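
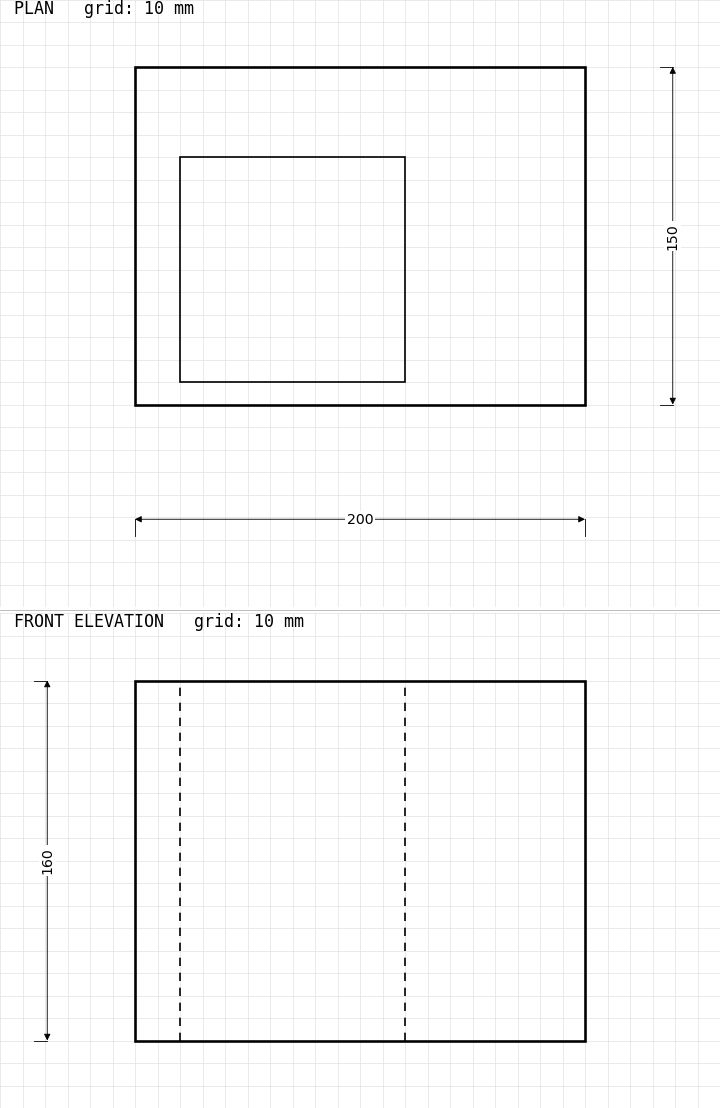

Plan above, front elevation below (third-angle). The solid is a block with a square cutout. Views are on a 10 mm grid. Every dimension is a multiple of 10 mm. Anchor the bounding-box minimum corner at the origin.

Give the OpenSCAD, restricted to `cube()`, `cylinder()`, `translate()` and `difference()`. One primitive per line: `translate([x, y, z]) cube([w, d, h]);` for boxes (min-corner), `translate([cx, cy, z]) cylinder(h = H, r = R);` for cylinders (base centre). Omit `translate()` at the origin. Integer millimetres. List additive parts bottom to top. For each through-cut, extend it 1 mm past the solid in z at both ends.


difference() {
  cube([200, 150, 160]);
  translate([20, 10, -1]) cube([100, 100, 162]);
}


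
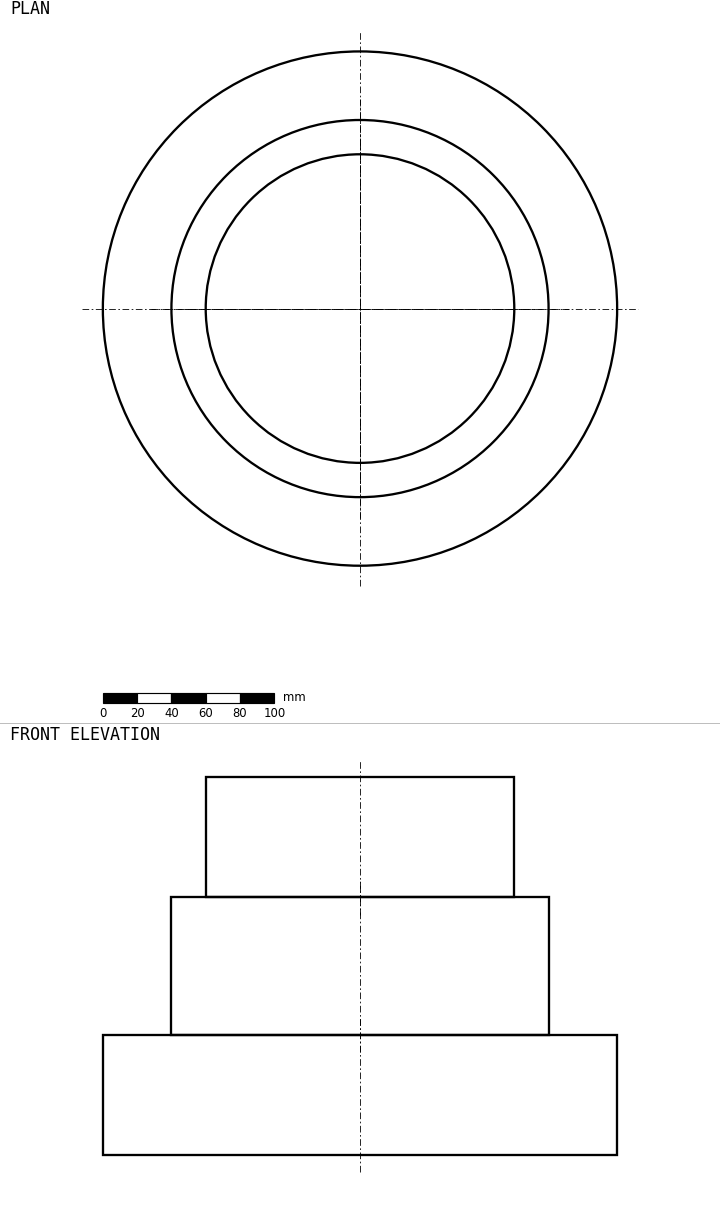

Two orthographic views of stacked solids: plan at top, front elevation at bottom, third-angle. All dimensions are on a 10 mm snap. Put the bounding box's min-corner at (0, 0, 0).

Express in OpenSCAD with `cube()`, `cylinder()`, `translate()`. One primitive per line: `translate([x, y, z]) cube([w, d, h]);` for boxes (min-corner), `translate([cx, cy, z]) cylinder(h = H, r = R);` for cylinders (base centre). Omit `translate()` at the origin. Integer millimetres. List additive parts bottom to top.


translate([150, 150, 0]) cylinder(h = 70, r = 150);
translate([150, 150, 70]) cylinder(h = 80, r = 110);
translate([150, 150, 150]) cylinder(h = 70, r = 90);


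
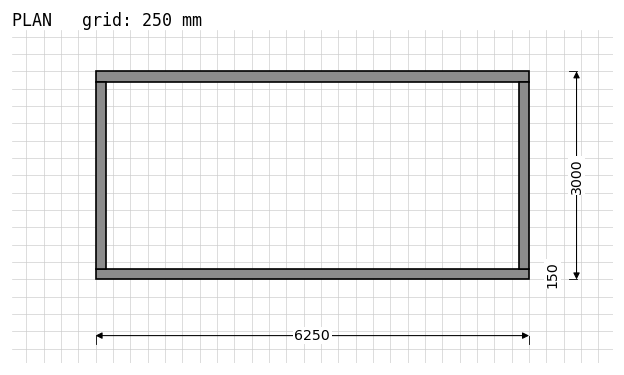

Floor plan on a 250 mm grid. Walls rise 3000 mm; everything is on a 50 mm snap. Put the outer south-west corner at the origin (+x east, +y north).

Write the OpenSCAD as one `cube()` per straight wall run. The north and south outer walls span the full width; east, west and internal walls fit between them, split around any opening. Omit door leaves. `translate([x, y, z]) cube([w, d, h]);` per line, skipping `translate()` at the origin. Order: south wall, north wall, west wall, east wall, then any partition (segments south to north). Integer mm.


cube([6250, 150, 3000]);
translate([0, 2850, 0]) cube([6250, 150, 3000]);
translate([0, 150, 0]) cube([150, 2700, 3000]);
translate([6100, 150, 0]) cube([150, 2700, 3000]);


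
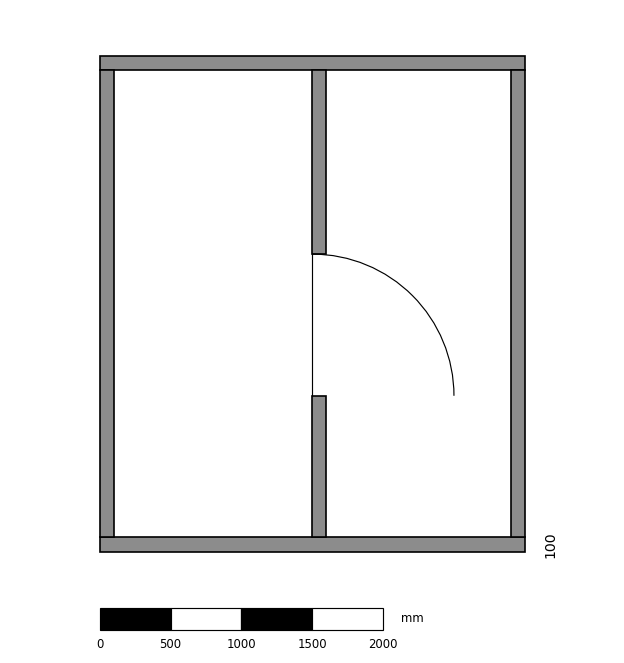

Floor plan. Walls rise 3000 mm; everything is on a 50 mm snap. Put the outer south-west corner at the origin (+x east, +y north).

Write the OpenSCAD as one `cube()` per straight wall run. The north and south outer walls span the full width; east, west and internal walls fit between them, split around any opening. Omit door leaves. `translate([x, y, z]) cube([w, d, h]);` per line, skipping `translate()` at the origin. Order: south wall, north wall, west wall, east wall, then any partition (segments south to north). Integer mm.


cube([3000, 100, 3000]);
translate([0, 3400, 0]) cube([3000, 100, 3000]);
translate([0, 100, 0]) cube([100, 3300, 3000]);
translate([2900, 100, 0]) cube([100, 3300, 3000]);
translate([1500, 100, 0]) cube([100, 1000, 3000]);
translate([1500, 2100, 0]) cube([100, 1300, 3000]);


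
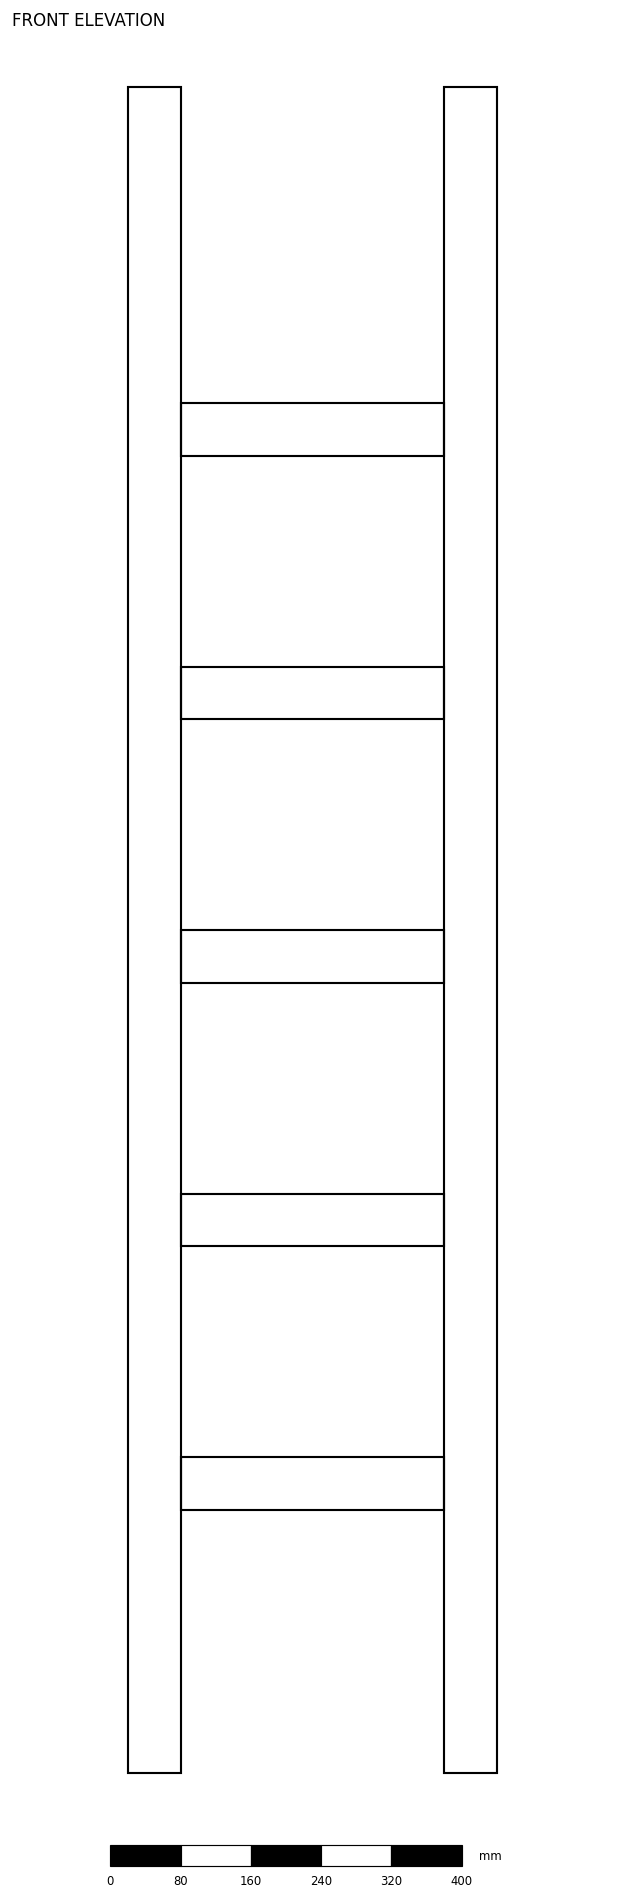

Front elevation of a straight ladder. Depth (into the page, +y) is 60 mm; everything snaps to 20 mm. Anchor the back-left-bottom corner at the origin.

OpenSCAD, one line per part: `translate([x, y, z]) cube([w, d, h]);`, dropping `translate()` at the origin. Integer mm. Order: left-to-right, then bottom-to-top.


cube([60, 60, 1920]);
translate([60, 0, 300]) cube([300, 60, 60]);
translate([60, 0, 600]) cube([300, 60, 60]);
translate([60, 0, 900]) cube([300, 60, 60]);
translate([60, 0, 1200]) cube([300, 60, 60]);
translate([60, 0, 1500]) cube([300, 60, 60]);
translate([360, 0, 0]) cube([60, 60, 1920]);


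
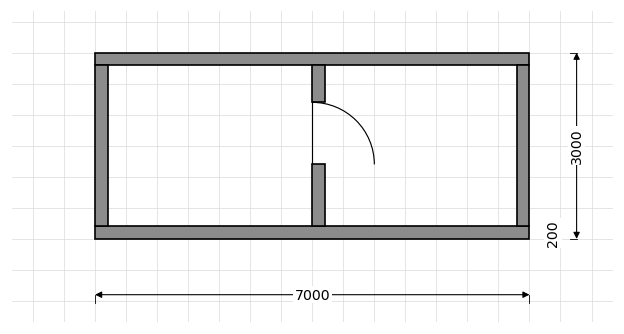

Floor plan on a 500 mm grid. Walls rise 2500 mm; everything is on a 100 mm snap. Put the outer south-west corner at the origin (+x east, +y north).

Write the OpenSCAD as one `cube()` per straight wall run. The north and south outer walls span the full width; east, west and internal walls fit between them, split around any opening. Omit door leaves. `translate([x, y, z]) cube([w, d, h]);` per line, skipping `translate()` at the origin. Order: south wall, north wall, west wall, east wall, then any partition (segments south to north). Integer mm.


cube([7000, 200, 2500]);
translate([0, 2800, 0]) cube([7000, 200, 2500]);
translate([0, 200, 0]) cube([200, 2600, 2500]);
translate([6800, 200, 0]) cube([200, 2600, 2500]);
translate([3500, 200, 0]) cube([200, 1000, 2500]);
translate([3500, 2200, 0]) cube([200, 600, 2500]);


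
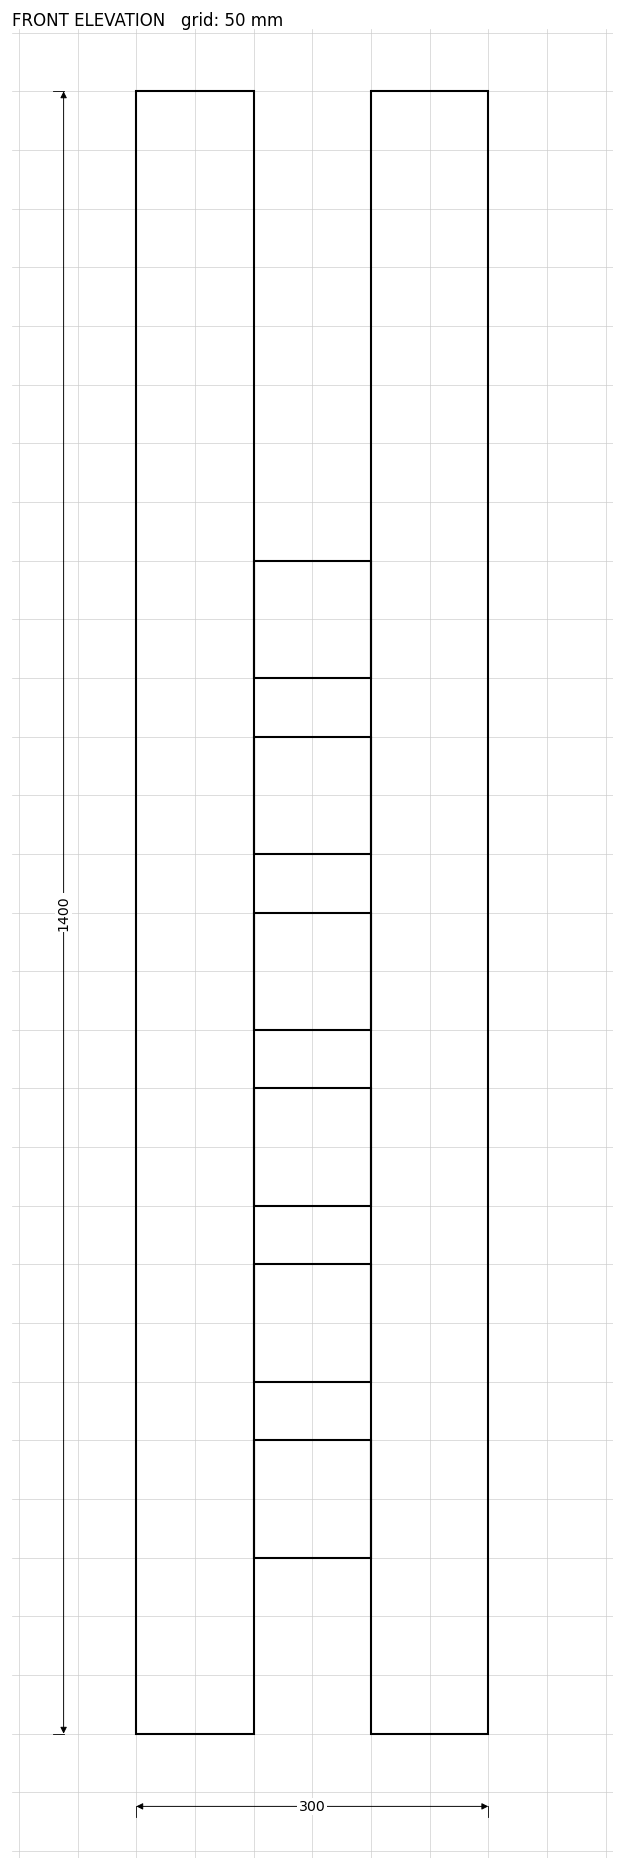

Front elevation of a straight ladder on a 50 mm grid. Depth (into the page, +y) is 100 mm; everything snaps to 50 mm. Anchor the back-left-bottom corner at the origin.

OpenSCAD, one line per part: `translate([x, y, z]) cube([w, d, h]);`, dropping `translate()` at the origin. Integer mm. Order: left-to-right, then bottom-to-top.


cube([100, 100, 1400]);
translate([100, 0, 150]) cube([100, 100, 100]);
translate([100, 0, 300]) cube([100, 100, 100]);
translate([100, 0, 450]) cube([100, 100, 100]);
translate([100, 0, 600]) cube([100, 100, 100]);
translate([100, 0, 750]) cube([100, 100, 100]);
translate([100, 0, 900]) cube([100, 100, 100]);
translate([200, 0, 0]) cube([100, 100, 1400]);


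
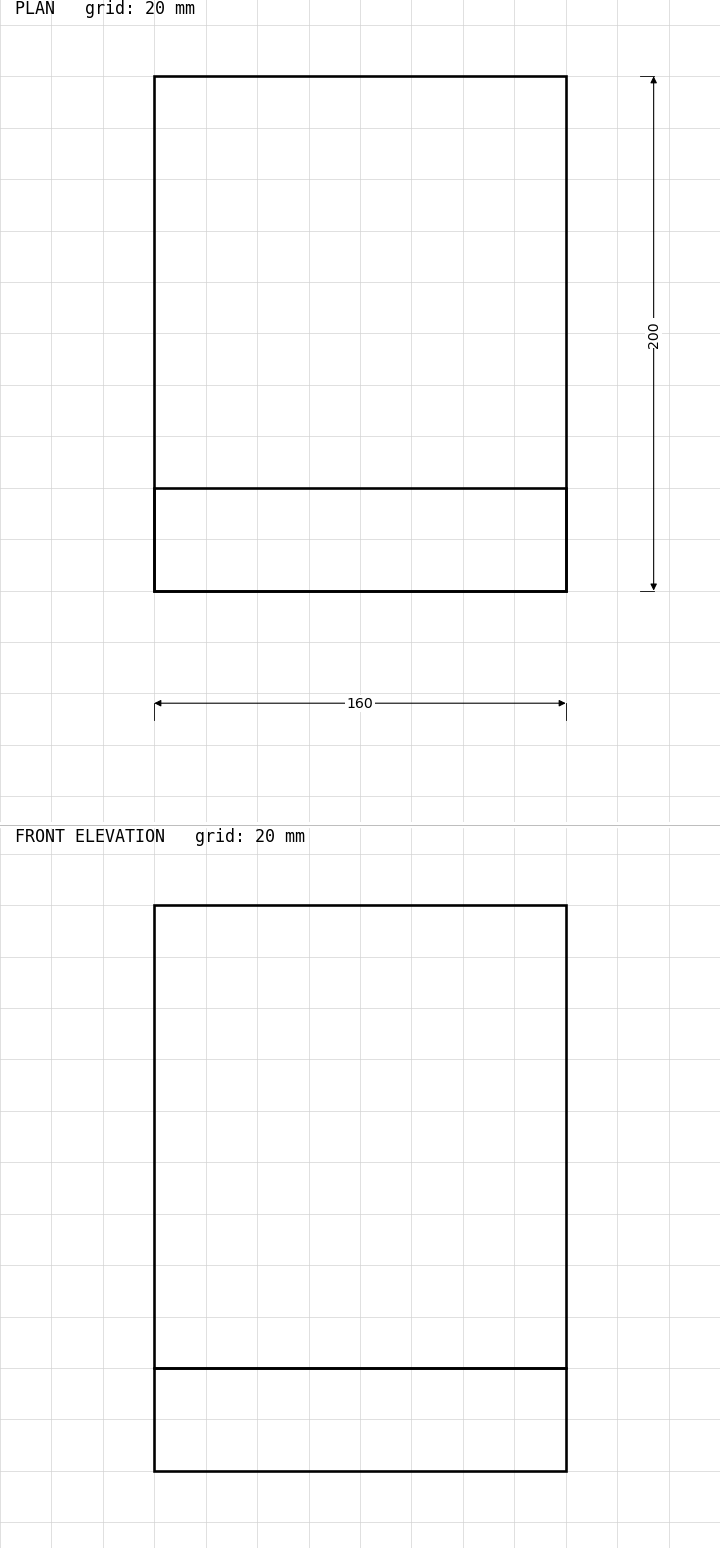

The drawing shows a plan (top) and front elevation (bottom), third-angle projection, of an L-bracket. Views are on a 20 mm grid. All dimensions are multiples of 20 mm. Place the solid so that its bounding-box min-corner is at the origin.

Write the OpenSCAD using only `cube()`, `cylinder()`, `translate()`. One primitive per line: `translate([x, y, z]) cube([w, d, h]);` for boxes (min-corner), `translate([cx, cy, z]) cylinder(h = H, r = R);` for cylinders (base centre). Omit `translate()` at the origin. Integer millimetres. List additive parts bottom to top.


cube([160, 200, 40]);
translate([0, 0, 40]) cube([160, 40, 180]);


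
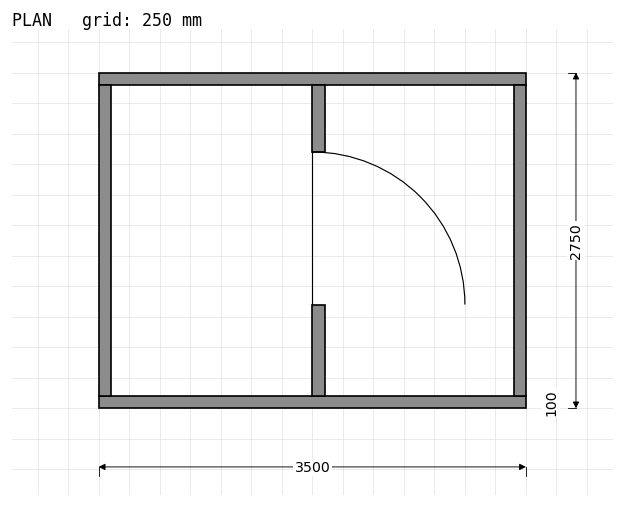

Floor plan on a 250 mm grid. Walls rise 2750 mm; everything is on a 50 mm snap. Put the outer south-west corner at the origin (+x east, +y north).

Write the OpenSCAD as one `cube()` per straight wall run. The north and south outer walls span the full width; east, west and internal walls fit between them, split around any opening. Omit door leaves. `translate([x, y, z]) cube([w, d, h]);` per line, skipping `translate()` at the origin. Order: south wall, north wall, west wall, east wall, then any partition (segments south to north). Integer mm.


cube([3500, 100, 2750]);
translate([0, 2650, 0]) cube([3500, 100, 2750]);
translate([0, 100, 0]) cube([100, 2550, 2750]);
translate([3400, 100, 0]) cube([100, 2550, 2750]);
translate([1750, 100, 0]) cube([100, 750, 2750]);
translate([1750, 2100, 0]) cube([100, 550, 2750]);


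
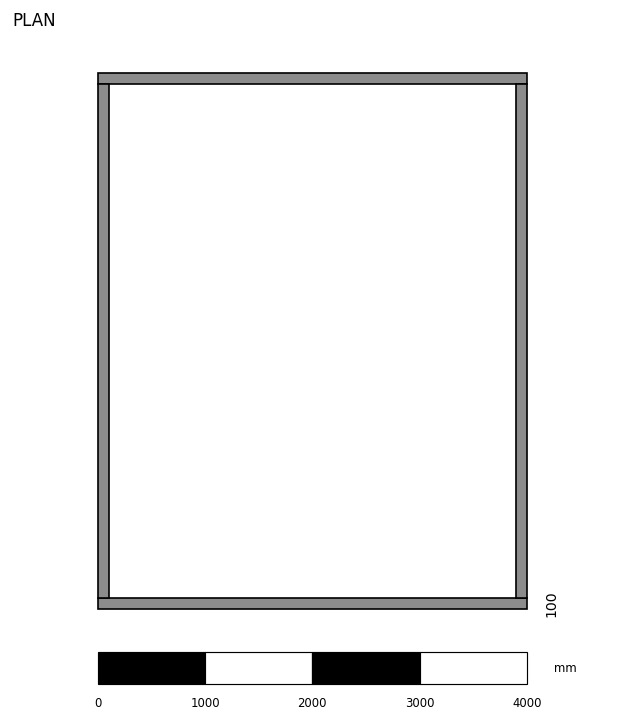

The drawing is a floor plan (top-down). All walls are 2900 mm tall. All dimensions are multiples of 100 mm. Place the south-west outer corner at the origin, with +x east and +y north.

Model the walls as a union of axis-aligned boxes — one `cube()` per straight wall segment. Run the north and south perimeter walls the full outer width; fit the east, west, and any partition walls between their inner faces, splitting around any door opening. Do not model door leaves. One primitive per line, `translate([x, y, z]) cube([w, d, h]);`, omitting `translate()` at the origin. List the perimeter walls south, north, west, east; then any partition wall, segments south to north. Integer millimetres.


cube([4000, 100, 2900]);
translate([0, 4900, 0]) cube([4000, 100, 2900]);
translate([0, 100, 0]) cube([100, 4800, 2900]);
translate([3900, 100, 0]) cube([100, 4800, 2900]);


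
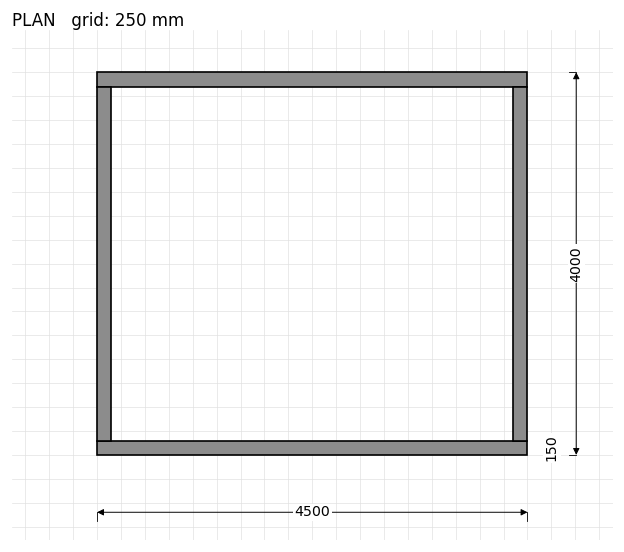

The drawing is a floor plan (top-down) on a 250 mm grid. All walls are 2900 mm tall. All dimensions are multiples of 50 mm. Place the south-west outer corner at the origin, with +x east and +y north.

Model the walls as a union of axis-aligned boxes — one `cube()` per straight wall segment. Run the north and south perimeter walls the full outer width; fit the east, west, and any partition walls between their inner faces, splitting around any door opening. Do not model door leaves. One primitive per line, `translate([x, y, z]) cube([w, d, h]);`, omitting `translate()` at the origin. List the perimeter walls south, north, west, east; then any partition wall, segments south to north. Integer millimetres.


cube([4500, 150, 2900]);
translate([0, 3850, 0]) cube([4500, 150, 2900]);
translate([0, 150, 0]) cube([150, 3700, 2900]);
translate([4350, 150, 0]) cube([150, 3700, 2900]);


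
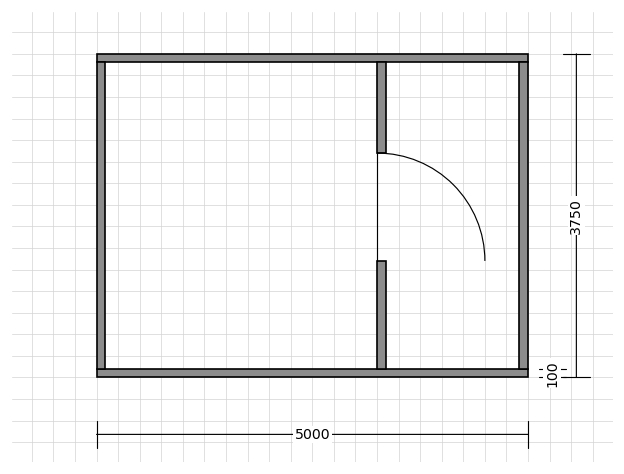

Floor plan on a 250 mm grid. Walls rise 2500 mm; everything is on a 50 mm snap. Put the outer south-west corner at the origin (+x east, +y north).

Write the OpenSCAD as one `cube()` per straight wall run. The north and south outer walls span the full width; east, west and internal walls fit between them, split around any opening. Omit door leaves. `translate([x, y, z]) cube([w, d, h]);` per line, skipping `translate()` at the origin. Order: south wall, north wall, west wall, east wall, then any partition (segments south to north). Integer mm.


cube([5000, 100, 2500]);
translate([0, 3650, 0]) cube([5000, 100, 2500]);
translate([0, 100, 0]) cube([100, 3550, 2500]);
translate([4900, 100, 0]) cube([100, 3550, 2500]);
translate([3250, 100, 0]) cube([100, 1250, 2500]);
translate([3250, 2600, 0]) cube([100, 1050, 2500]);


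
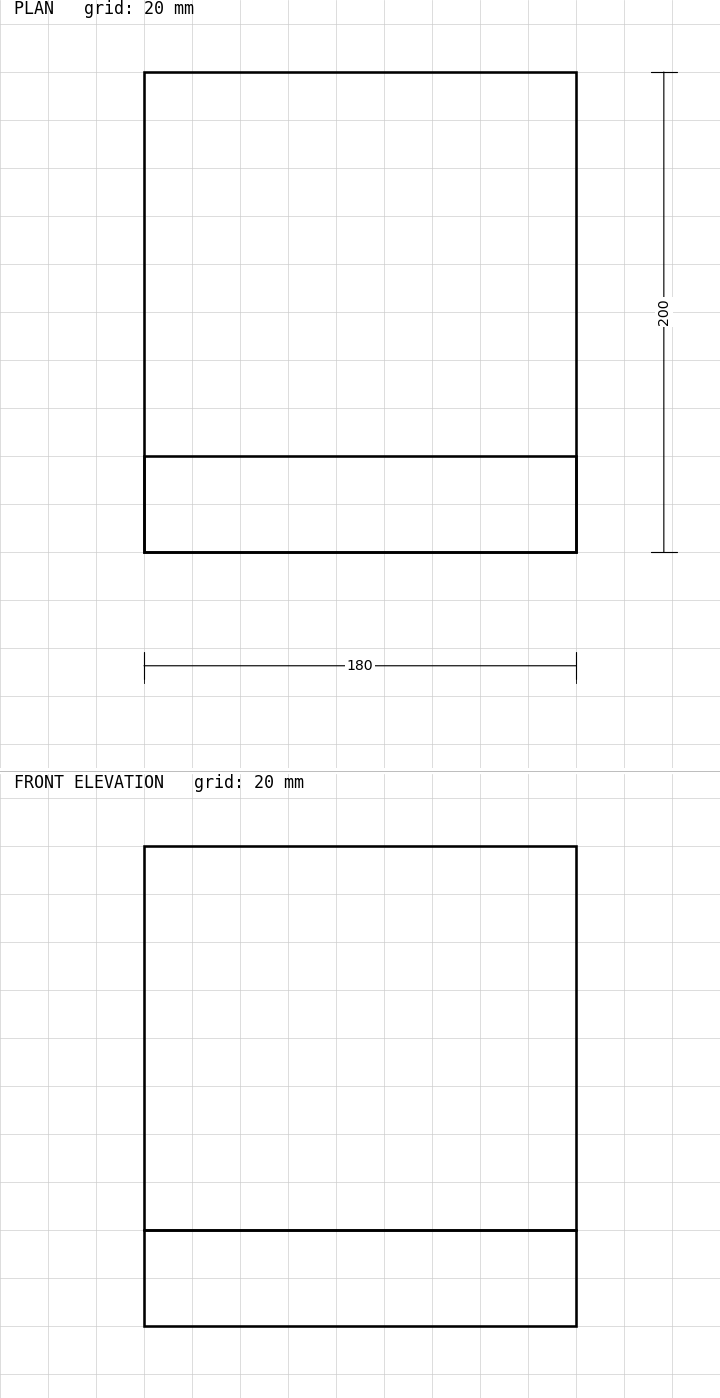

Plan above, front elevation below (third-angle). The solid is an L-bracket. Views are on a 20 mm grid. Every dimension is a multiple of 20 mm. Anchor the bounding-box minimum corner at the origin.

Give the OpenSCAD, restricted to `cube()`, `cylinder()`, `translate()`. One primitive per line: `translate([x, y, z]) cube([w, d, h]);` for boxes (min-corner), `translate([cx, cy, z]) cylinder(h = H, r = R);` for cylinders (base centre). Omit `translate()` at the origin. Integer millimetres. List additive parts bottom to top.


cube([180, 200, 40]);
translate([0, 0, 40]) cube([180, 40, 160]);


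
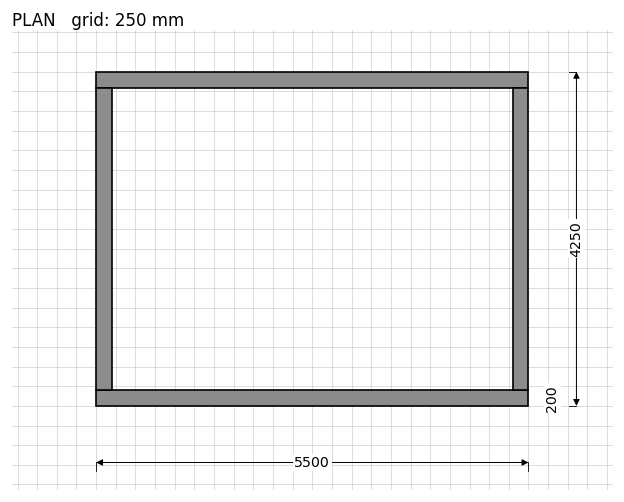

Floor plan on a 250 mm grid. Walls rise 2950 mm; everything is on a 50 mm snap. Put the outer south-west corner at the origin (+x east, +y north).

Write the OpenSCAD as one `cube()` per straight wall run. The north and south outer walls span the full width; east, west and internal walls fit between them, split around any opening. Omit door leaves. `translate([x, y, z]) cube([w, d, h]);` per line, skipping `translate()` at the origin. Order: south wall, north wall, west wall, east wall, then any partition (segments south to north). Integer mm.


cube([5500, 200, 2950]);
translate([0, 4050, 0]) cube([5500, 200, 2950]);
translate([0, 200, 0]) cube([200, 3850, 2950]);
translate([5300, 200, 0]) cube([200, 3850, 2950]);


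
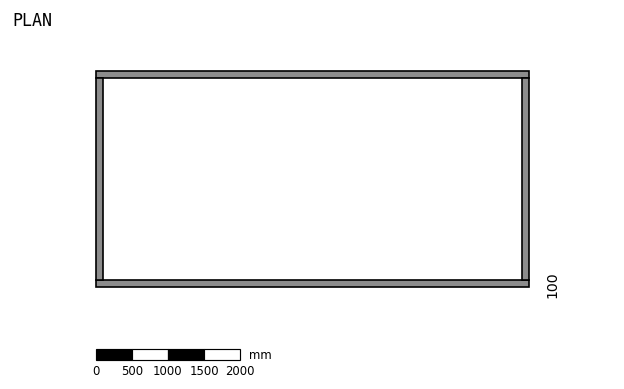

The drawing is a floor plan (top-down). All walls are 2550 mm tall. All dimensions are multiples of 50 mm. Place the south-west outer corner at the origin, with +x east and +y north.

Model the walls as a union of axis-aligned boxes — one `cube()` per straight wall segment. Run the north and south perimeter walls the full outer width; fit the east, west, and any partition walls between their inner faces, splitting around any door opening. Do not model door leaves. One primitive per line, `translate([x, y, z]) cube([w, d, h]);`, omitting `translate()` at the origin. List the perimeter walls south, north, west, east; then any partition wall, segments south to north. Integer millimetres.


cube([6000, 100, 2550]);
translate([0, 2900, 0]) cube([6000, 100, 2550]);
translate([0, 100, 0]) cube([100, 2800, 2550]);
translate([5900, 100, 0]) cube([100, 2800, 2550]);


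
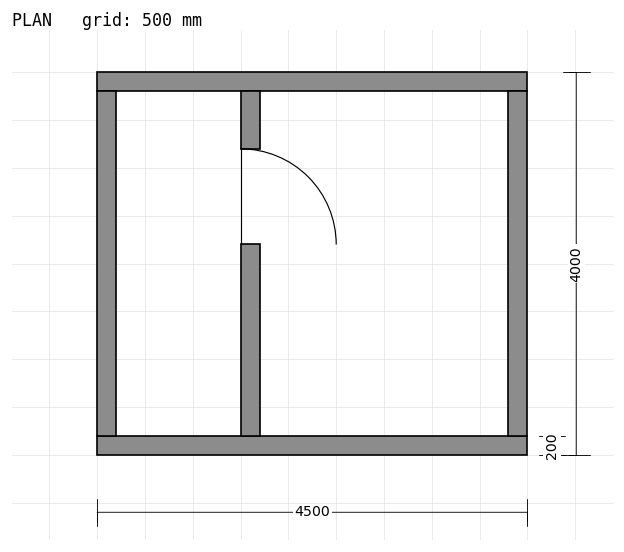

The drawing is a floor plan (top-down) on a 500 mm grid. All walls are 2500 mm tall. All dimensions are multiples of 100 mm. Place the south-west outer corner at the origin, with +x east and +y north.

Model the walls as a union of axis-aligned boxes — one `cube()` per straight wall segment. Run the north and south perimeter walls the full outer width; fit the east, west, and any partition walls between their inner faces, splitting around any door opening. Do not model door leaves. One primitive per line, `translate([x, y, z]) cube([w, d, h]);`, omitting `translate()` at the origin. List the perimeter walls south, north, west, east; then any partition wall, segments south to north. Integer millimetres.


cube([4500, 200, 2500]);
translate([0, 3800, 0]) cube([4500, 200, 2500]);
translate([0, 200, 0]) cube([200, 3600, 2500]);
translate([4300, 200, 0]) cube([200, 3600, 2500]);
translate([1500, 200, 0]) cube([200, 2000, 2500]);
translate([1500, 3200, 0]) cube([200, 600, 2500]);


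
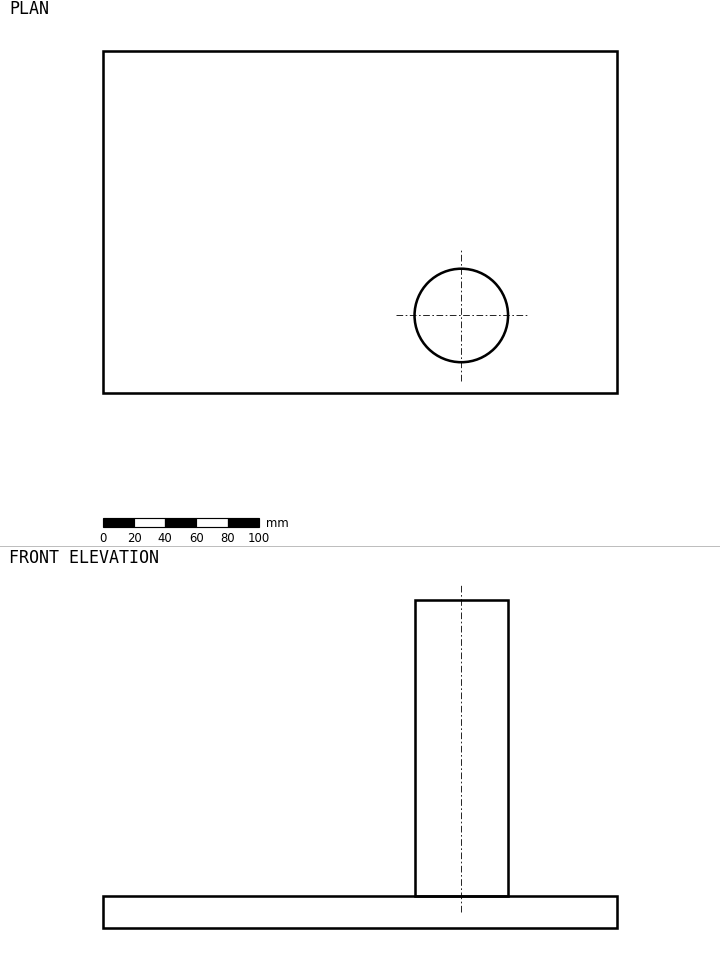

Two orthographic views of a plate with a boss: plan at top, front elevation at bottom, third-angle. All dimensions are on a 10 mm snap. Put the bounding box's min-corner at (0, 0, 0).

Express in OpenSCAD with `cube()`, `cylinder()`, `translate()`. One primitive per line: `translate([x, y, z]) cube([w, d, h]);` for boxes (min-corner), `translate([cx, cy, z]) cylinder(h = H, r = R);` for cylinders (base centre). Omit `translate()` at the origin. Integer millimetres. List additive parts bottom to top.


cube([330, 220, 20]);
translate([230, 50, 20]) cylinder(h = 190, r = 30);


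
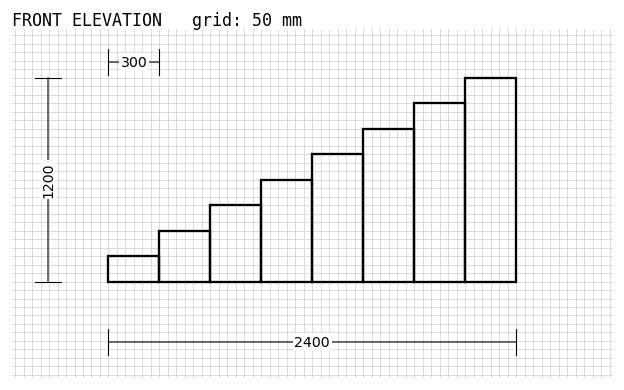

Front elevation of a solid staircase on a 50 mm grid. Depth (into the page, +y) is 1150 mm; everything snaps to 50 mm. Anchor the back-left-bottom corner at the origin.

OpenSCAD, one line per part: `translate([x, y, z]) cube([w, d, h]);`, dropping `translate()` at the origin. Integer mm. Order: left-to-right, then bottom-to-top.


cube([300, 1150, 150]);
translate([300, 0, 0]) cube([300, 1150, 300]);
translate([600, 0, 0]) cube([300, 1150, 450]);
translate([900, 0, 0]) cube([300, 1150, 600]);
translate([1200, 0, 0]) cube([300, 1150, 750]);
translate([1500, 0, 0]) cube([300, 1150, 900]);
translate([1800, 0, 0]) cube([300, 1150, 1050]);
translate([2100, 0, 0]) cube([300, 1150, 1200]);


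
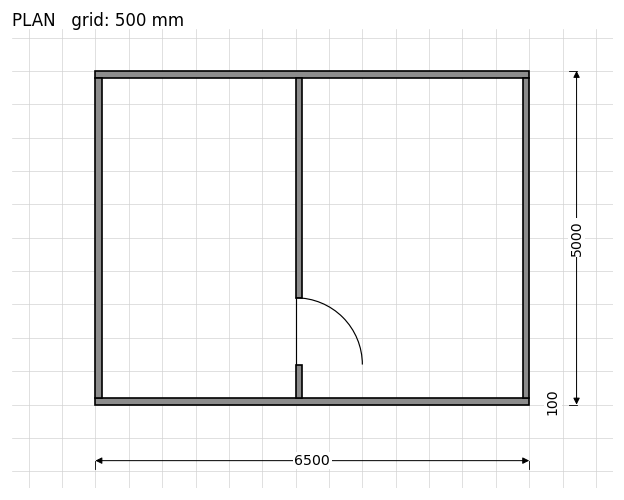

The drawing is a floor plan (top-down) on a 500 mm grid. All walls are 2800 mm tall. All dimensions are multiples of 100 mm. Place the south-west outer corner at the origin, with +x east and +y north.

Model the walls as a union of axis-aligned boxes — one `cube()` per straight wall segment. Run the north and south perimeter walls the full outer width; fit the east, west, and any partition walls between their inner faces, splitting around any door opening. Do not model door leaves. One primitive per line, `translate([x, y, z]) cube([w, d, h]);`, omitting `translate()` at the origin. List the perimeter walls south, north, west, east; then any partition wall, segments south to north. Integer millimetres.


cube([6500, 100, 2800]);
translate([0, 4900, 0]) cube([6500, 100, 2800]);
translate([0, 100, 0]) cube([100, 4800, 2800]);
translate([6400, 100, 0]) cube([100, 4800, 2800]);
translate([3000, 100, 0]) cube([100, 500, 2800]);
translate([3000, 1600, 0]) cube([100, 3300, 2800]);


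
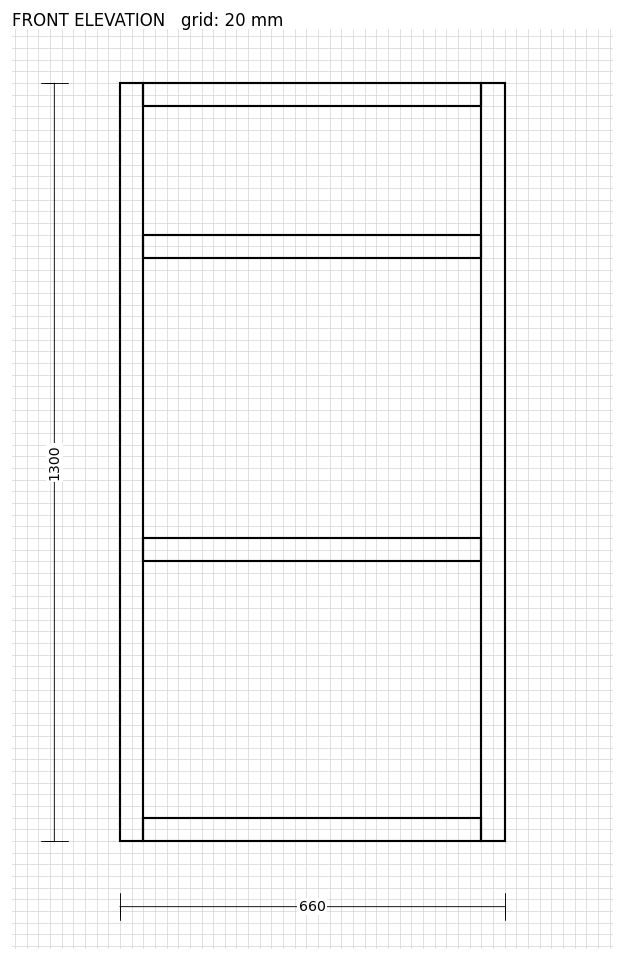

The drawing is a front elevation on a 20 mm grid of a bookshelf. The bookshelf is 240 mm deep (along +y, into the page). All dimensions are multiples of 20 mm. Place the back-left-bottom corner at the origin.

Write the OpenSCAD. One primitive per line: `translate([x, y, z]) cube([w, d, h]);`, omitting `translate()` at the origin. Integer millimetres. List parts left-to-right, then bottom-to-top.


cube([40, 240, 1300]);
translate([40, 0, 0]) cube([580, 240, 40]);
translate([40, 0, 480]) cube([580, 240, 40]);
translate([40, 0, 1000]) cube([580, 240, 40]);
translate([40, 0, 1260]) cube([580, 240, 40]);
translate([620, 0, 0]) cube([40, 240, 1300]);


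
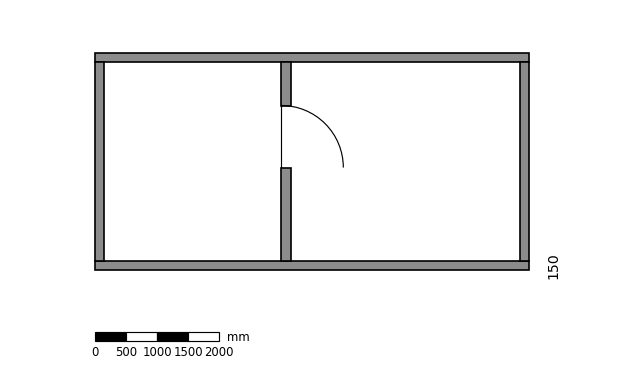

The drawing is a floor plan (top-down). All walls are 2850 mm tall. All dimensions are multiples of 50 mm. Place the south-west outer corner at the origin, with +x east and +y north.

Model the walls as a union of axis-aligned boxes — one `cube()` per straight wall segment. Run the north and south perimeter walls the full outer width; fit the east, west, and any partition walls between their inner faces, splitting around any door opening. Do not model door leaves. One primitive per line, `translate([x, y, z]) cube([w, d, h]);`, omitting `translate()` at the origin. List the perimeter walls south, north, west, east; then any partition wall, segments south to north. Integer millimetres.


cube([7000, 150, 2850]);
translate([0, 3350, 0]) cube([7000, 150, 2850]);
translate([0, 150, 0]) cube([150, 3200, 2850]);
translate([6850, 150, 0]) cube([150, 3200, 2850]);
translate([3000, 150, 0]) cube([150, 1500, 2850]);
translate([3000, 2650, 0]) cube([150, 700, 2850]);


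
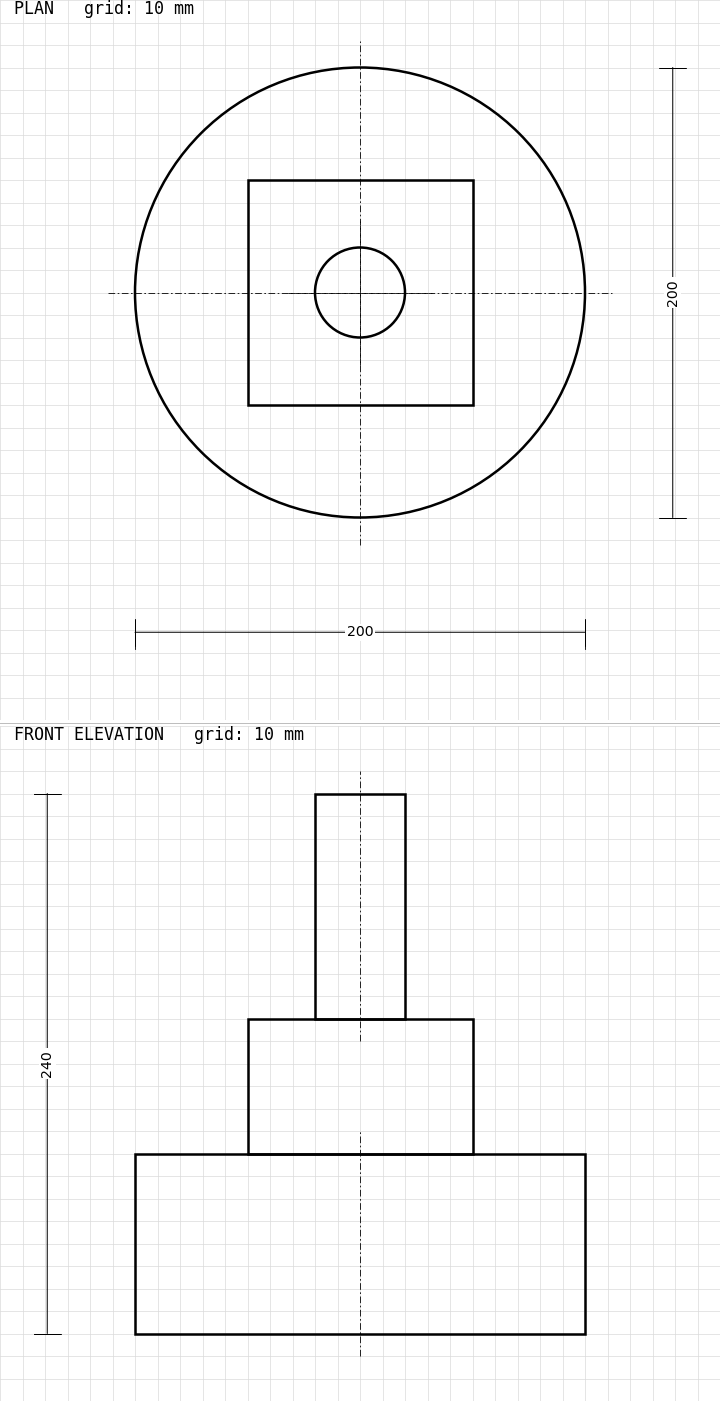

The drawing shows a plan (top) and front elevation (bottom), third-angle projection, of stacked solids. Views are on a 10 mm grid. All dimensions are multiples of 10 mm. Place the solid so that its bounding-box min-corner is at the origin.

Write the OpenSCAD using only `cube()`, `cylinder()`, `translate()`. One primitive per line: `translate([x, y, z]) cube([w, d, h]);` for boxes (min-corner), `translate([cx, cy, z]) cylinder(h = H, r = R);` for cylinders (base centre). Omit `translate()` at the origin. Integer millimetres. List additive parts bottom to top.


translate([100, 100, 0]) cylinder(h = 80, r = 100);
translate([50, 50, 80]) cube([100, 100, 60]);
translate([100, 100, 140]) cylinder(h = 100, r = 20);


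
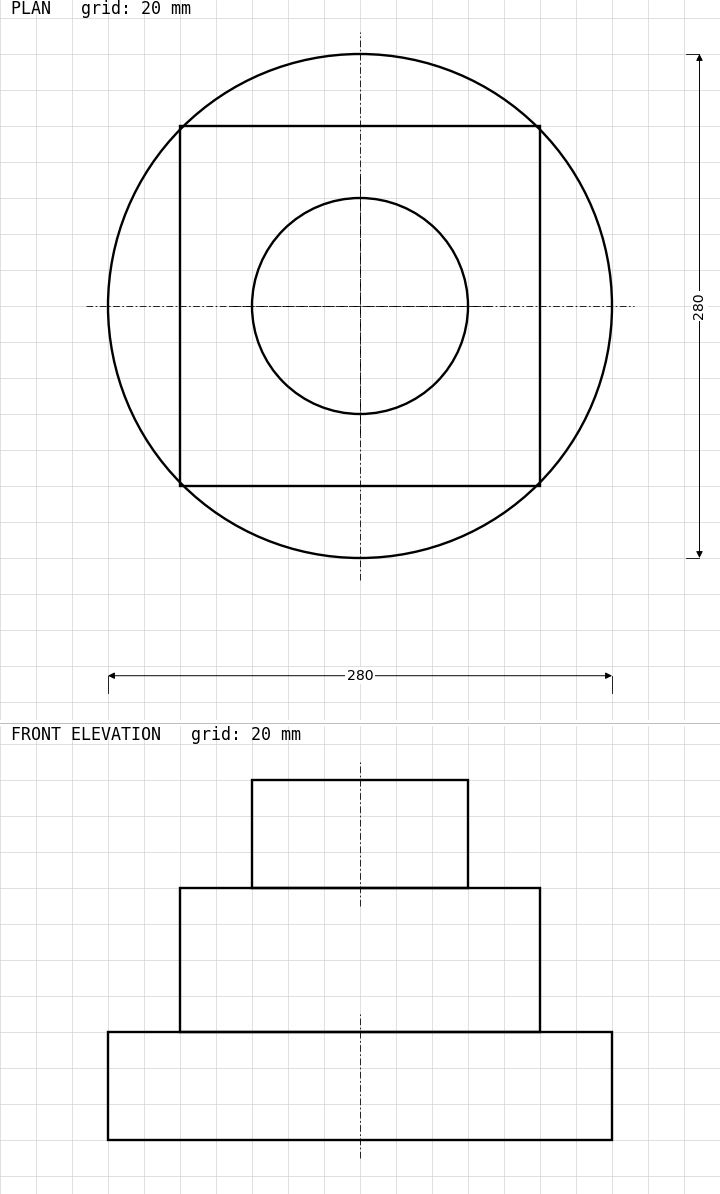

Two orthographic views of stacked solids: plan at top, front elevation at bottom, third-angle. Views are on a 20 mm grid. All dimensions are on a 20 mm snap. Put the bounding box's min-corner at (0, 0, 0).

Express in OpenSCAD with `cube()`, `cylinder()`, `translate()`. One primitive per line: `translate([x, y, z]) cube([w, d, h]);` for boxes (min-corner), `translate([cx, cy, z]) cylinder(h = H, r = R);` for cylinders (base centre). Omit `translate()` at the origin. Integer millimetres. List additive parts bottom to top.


translate([140, 140, 0]) cylinder(h = 60, r = 140);
translate([40, 40, 60]) cube([200, 200, 80]);
translate([140, 140, 140]) cylinder(h = 60, r = 60);


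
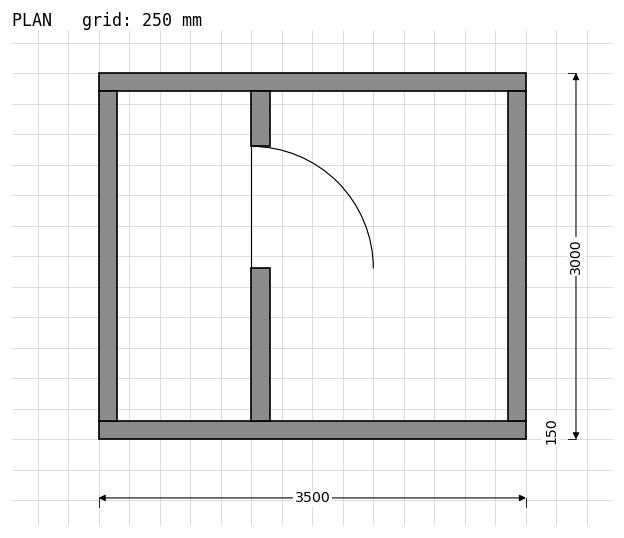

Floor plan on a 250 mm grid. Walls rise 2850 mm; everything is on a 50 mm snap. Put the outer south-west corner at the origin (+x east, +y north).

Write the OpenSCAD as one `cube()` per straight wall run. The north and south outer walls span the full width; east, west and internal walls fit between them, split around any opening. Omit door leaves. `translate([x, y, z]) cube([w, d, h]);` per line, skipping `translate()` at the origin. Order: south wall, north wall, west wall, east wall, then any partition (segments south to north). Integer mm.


cube([3500, 150, 2850]);
translate([0, 2850, 0]) cube([3500, 150, 2850]);
translate([0, 150, 0]) cube([150, 2700, 2850]);
translate([3350, 150, 0]) cube([150, 2700, 2850]);
translate([1250, 150, 0]) cube([150, 1250, 2850]);
translate([1250, 2400, 0]) cube([150, 450, 2850]);


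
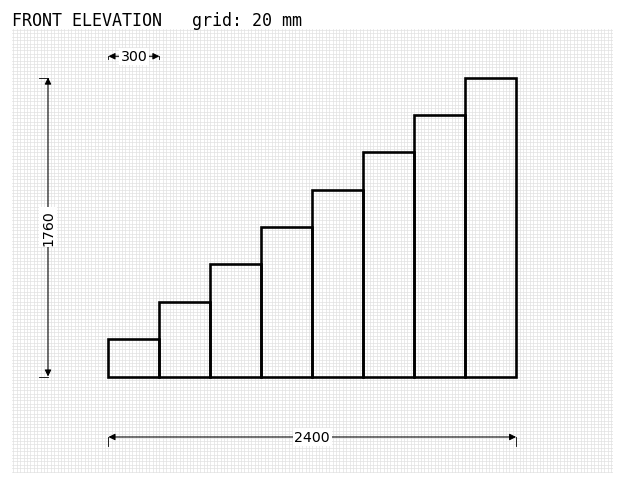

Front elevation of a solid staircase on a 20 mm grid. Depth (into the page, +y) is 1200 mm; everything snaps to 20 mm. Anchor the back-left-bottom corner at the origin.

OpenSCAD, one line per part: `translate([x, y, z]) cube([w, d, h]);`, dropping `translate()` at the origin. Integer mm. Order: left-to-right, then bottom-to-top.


cube([300, 1200, 220]);
translate([300, 0, 0]) cube([300, 1200, 440]);
translate([600, 0, 0]) cube([300, 1200, 660]);
translate([900, 0, 0]) cube([300, 1200, 880]);
translate([1200, 0, 0]) cube([300, 1200, 1100]);
translate([1500, 0, 0]) cube([300, 1200, 1320]);
translate([1800, 0, 0]) cube([300, 1200, 1540]);
translate([2100, 0, 0]) cube([300, 1200, 1760]);


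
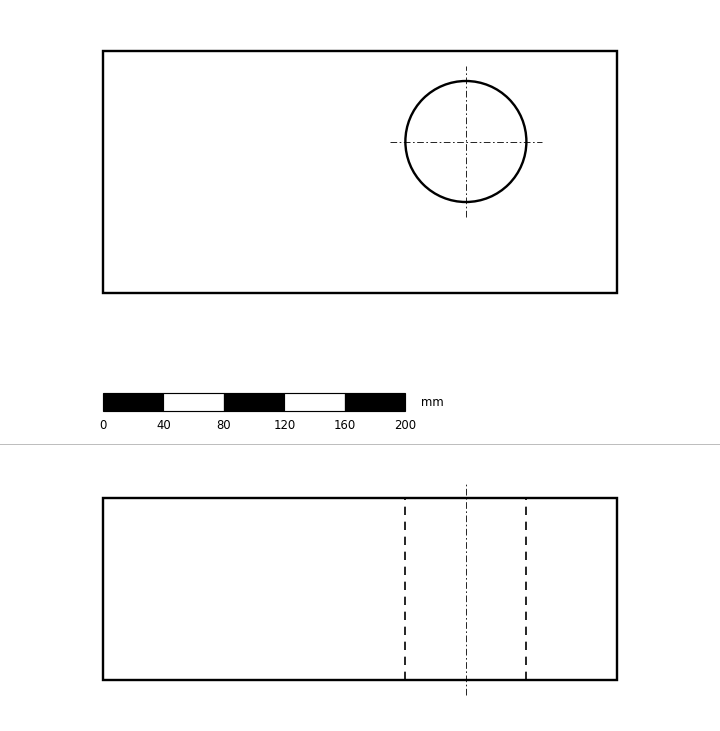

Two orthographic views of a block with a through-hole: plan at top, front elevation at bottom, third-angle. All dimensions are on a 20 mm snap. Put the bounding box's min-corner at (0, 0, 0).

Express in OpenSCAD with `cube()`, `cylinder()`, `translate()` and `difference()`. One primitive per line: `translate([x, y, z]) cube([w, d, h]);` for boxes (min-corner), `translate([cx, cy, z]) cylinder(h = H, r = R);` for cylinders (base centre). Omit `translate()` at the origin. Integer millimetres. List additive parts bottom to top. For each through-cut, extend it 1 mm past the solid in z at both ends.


difference() {
  cube([340, 160, 120]);
  translate([240, 100, -1]) cylinder(h = 122, r = 40);
}


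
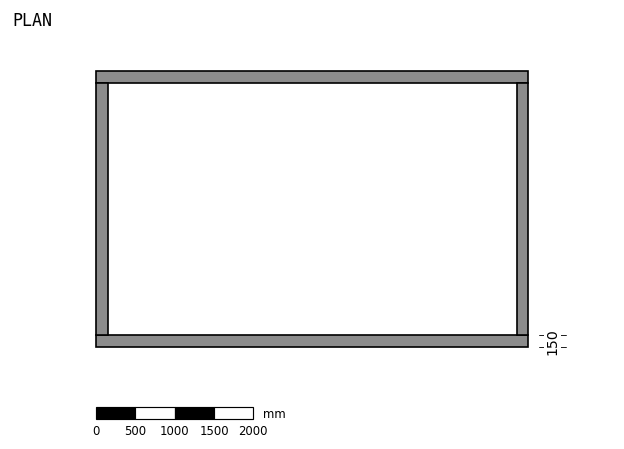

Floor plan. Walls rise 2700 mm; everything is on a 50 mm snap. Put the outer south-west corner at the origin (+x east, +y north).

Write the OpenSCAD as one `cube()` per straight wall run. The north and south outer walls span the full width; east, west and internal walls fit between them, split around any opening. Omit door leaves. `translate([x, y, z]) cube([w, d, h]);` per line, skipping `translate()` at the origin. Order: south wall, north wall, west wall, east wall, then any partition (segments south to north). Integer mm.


cube([5500, 150, 2700]);
translate([0, 3350, 0]) cube([5500, 150, 2700]);
translate([0, 150, 0]) cube([150, 3200, 2700]);
translate([5350, 150, 0]) cube([150, 3200, 2700]);


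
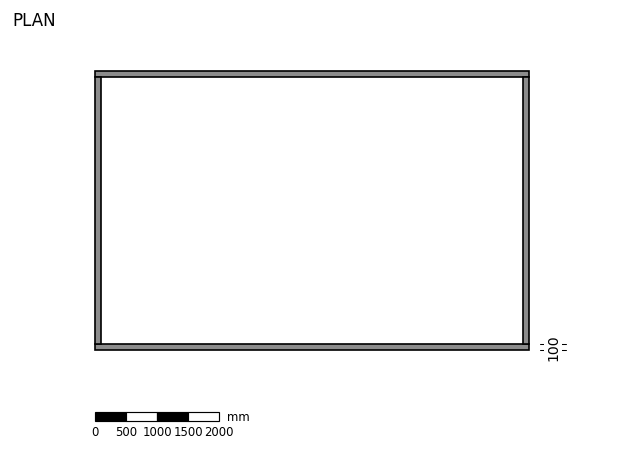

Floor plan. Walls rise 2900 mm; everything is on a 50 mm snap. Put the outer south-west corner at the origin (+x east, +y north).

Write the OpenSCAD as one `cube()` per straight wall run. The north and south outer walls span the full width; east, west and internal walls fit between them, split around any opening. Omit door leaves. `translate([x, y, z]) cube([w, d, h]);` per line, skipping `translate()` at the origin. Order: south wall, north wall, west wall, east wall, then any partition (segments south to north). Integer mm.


cube([7000, 100, 2900]);
translate([0, 4400, 0]) cube([7000, 100, 2900]);
translate([0, 100, 0]) cube([100, 4300, 2900]);
translate([6900, 100, 0]) cube([100, 4300, 2900]);


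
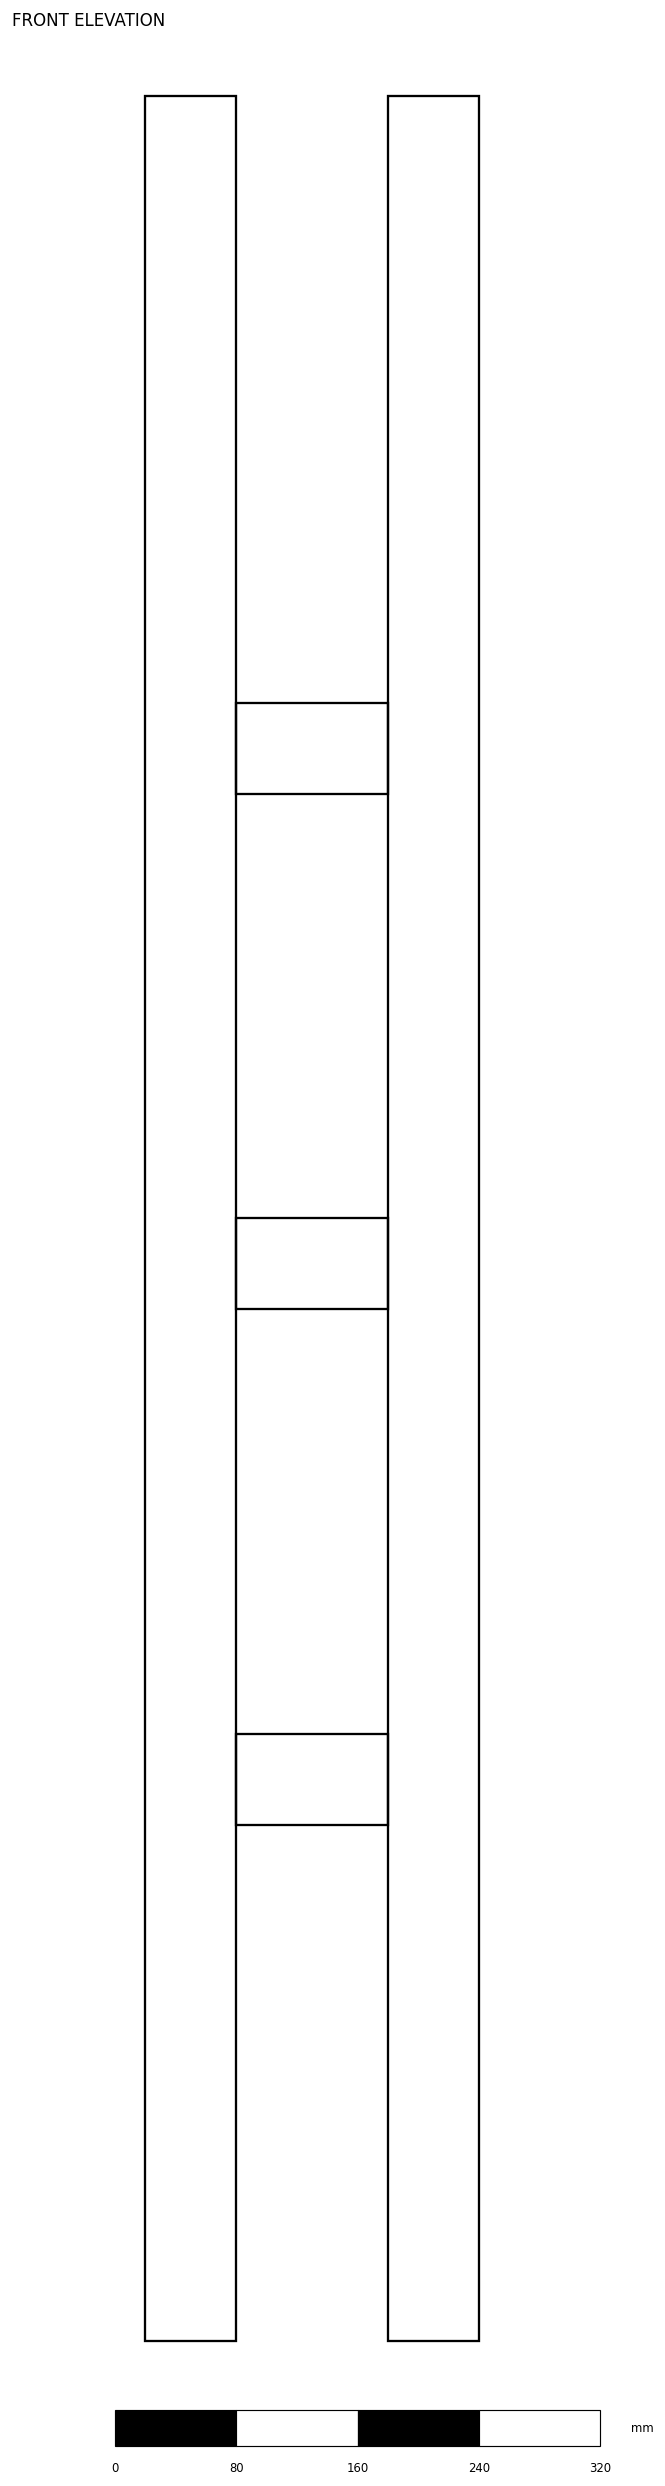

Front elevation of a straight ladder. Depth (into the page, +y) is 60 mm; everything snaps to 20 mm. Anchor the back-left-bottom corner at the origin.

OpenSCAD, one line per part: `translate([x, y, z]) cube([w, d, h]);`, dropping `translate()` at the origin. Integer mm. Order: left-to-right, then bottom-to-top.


cube([60, 60, 1480]);
translate([60, 0, 340]) cube([100, 60, 60]);
translate([60, 0, 680]) cube([100, 60, 60]);
translate([60, 0, 1020]) cube([100, 60, 60]);
translate([160, 0, 0]) cube([60, 60, 1480]);


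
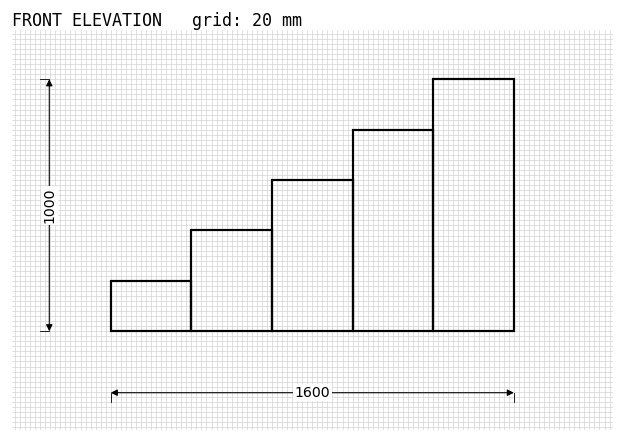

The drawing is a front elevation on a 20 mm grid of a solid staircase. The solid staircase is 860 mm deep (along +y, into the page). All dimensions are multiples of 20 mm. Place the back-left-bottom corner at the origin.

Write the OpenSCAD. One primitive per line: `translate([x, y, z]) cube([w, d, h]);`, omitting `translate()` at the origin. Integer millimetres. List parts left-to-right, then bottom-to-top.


cube([320, 860, 200]);
translate([320, 0, 0]) cube([320, 860, 400]);
translate([640, 0, 0]) cube([320, 860, 600]);
translate([960, 0, 0]) cube([320, 860, 800]);
translate([1280, 0, 0]) cube([320, 860, 1000]);


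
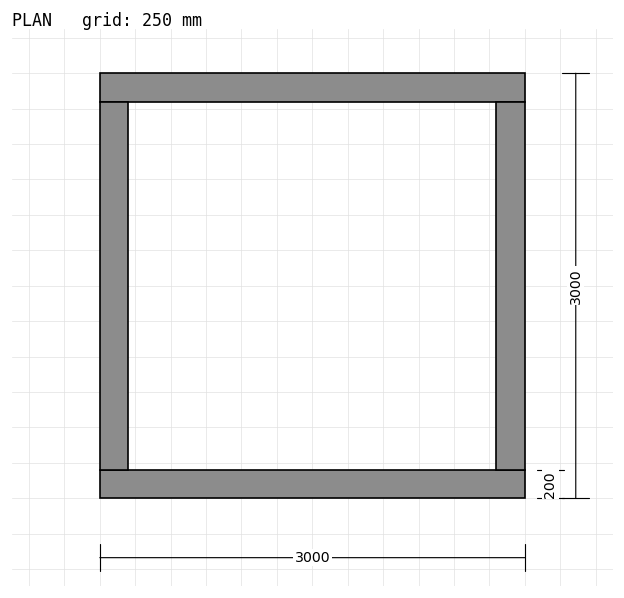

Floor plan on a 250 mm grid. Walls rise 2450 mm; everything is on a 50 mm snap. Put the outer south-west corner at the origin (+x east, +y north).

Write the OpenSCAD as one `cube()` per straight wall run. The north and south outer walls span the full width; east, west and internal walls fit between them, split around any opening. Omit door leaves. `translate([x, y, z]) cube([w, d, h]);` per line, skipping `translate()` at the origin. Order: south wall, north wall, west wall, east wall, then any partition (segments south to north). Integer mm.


cube([3000, 200, 2450]);
translate([0, 2800, 0]) cube([3000, 200, 2450]);
translate([0, 200, 0]) cube([200, 2600, 2450]);
translate([2800, 200, 0]) cube([200, 2600, 2450]);


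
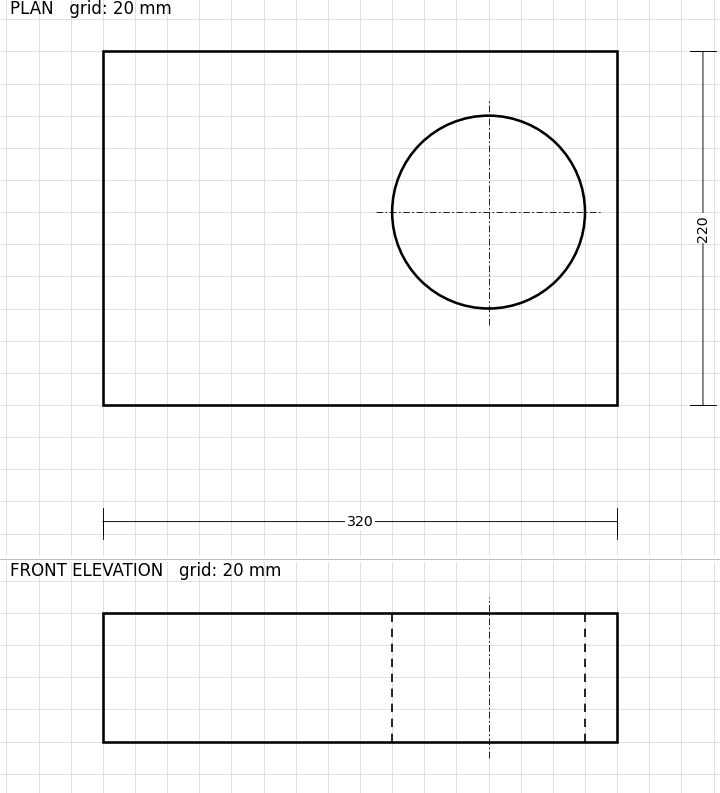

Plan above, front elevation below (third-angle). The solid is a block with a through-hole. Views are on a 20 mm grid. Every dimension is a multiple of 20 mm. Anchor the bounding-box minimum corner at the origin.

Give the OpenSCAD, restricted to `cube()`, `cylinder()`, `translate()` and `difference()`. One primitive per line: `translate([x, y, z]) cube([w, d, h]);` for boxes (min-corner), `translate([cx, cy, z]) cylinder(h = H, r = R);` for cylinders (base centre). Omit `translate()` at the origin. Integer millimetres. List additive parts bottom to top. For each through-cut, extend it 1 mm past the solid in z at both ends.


difference() {
  cube([320, 220, 80]);
  translate([240, 120, -1]) cylinder(h = 82, r = 60);
}


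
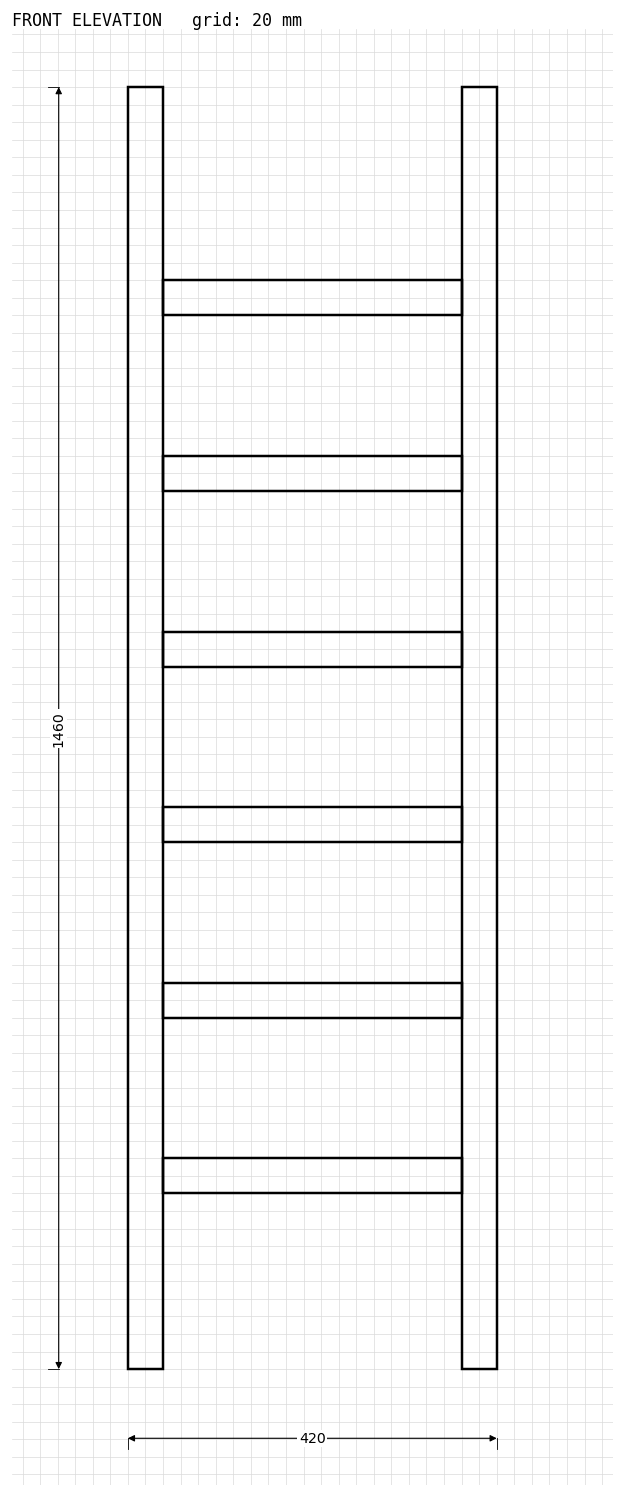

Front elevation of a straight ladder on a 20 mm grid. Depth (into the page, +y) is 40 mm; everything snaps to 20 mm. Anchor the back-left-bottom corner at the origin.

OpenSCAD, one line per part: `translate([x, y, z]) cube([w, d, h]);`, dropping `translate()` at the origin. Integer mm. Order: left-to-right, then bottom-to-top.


cube([40, 40, 1460]);
translate([40, 0, 200]) cube([340, 40, 40]);
translate([40, 0, 400]) cube([340, 40, 40]);
translate([40, 0, 600]) cube([340, 40, 40]);
translate([40, 0, 800]) cube([340, 40, 40]);
translate([40, 0, 1000]) cube([340, 40, 40]);
translate([40, 0, 1200]) cube([340, 40, 40]);
translate([380, 0, 0]) cube([40, 40, 1460]);


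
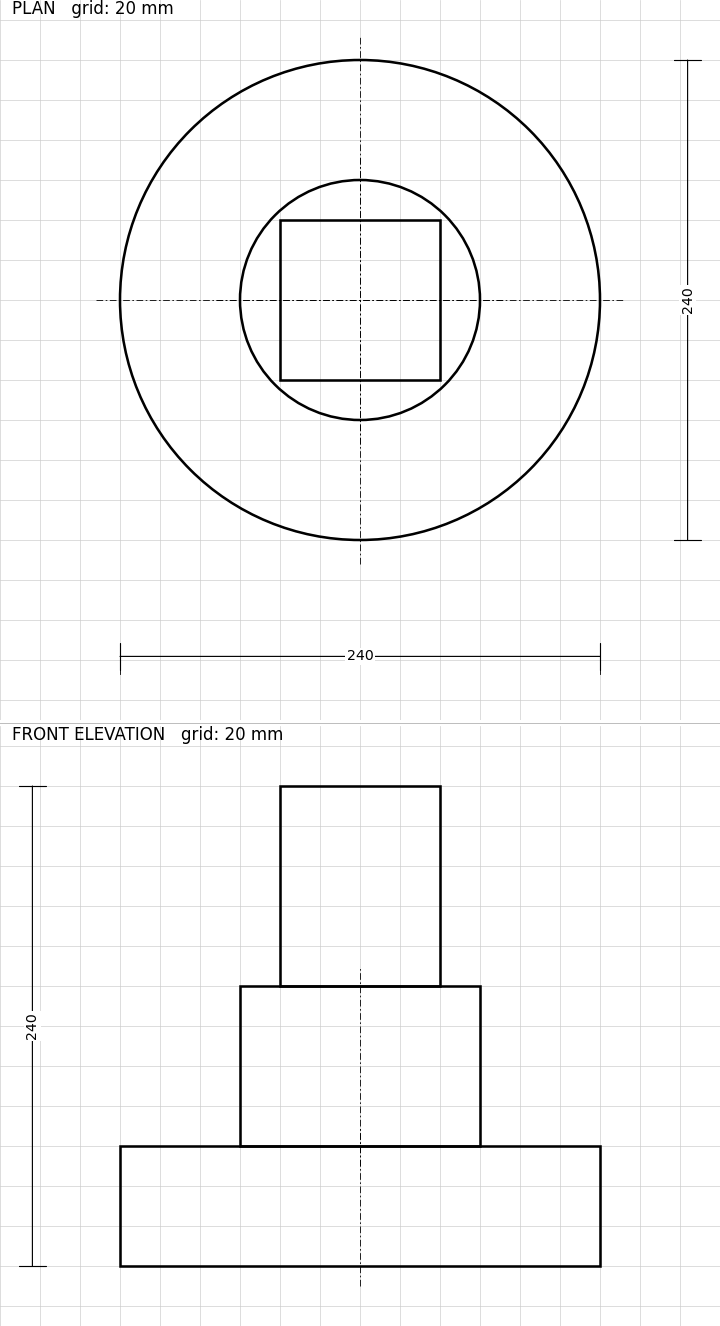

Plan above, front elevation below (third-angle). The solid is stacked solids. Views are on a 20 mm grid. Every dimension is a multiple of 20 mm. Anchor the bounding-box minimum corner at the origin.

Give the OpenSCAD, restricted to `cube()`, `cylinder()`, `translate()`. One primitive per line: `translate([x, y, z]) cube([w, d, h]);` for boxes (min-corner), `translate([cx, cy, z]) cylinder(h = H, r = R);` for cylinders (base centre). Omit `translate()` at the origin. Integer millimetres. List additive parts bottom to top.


translate([120, 120, 0]) cylinder(h = 60, r = 120);
translate([120, 120, 60]) cylinder(h = 80, r = 60);
translate([80, 80, 140]) cube([80, 80, 100]);


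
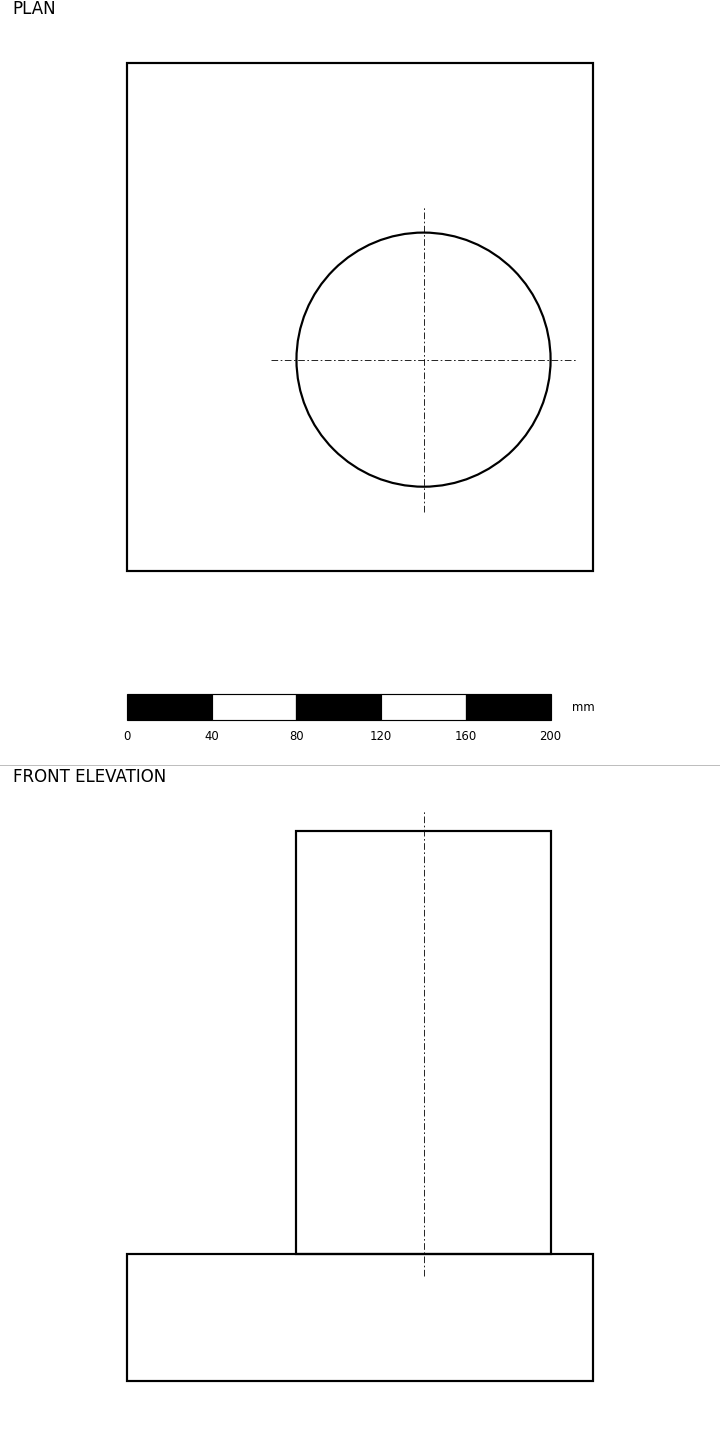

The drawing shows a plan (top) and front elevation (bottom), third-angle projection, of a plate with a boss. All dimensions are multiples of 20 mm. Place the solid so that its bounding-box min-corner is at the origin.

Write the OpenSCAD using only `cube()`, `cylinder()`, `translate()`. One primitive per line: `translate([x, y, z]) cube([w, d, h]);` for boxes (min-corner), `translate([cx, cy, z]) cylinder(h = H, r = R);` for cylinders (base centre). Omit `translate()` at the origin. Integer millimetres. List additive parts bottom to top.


cube([220, 240, 60]);
translate([140, 100, 60]) cylinder(h = 200, r = 60);


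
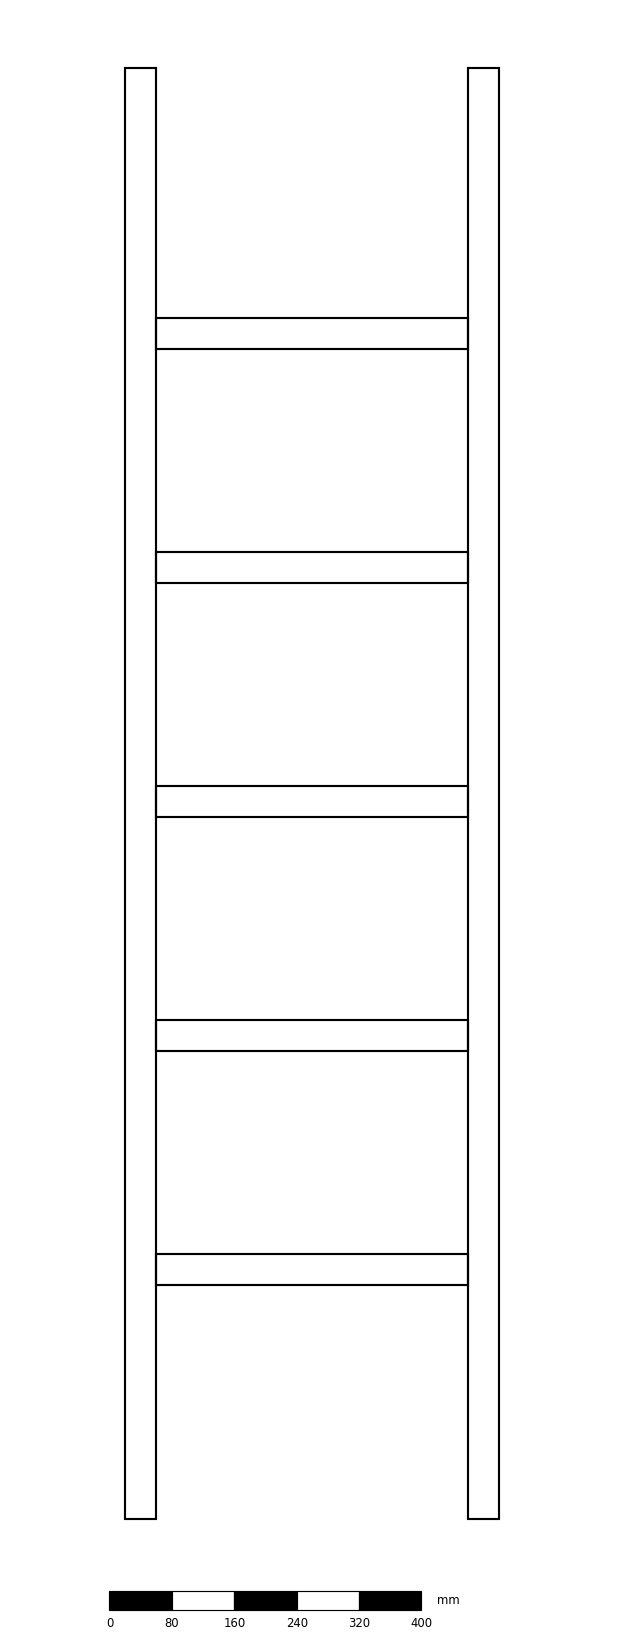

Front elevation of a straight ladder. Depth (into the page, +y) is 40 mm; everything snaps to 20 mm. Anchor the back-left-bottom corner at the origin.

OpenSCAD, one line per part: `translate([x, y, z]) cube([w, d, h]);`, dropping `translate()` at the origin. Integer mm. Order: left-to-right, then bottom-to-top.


cube([40, 40, 1860]);
translate([40, 0, 300]) cube([400, 40, 40]);
translate([40, 0, 600]) cube([400, 40, 40]);
translate([40, 0, 900]) cube([400, 40, 40]);
translate([40, 0, 1200]) cube([400, 40, 40]);
translate([40, 0, 1500]) cube([400, 40, 40]);
translate([440, 0, 0]) cube([40, 40, 1860]);
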